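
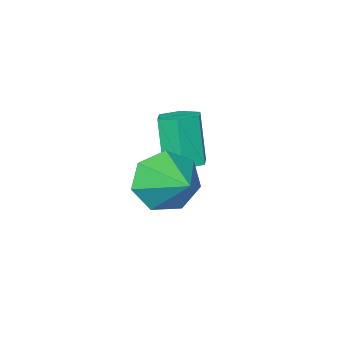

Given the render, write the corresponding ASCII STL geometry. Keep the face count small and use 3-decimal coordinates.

solid 
facet normal 0.074 0.304 -0.950
outer loop
vertex -1.521 -1.161 -0.735
vertex -1.886 -1.687 -0.932
vertex -2.188 -1.111 -0.771
endloop
endfacet
facet normal 0.055 0.950 0.308
outer loop
vertex -1.521 -1.161 -0.735
vertex -2.188 -1.111 -0.771
vertex -1.649 -1.687 0.908
endloop
endfacet
facet normal 0.055 0.950 0.308
outer loop
vertex -1.649 -1.687 0.908
vertex -2.188 -1.111 -0.771
vertex -2.316 -1.637 0.873
endloop
endfacet
facet normal -0.073 -0.304 0.950
outer loop
vertex -1.649 -1.687 0.908
vertex -2.316 -1.637 0.873
vertex -2.014 -2.213 0.712
endloop
endfacet
facet normal 0.073 0.304 -0.950
outer loop
vertex -2.188 -1.111 -0.771
vertex -1.886 -1.687 -0.932
vertex -2.553 -1.637 -0.967
endloop
endfacet
facet normal -0.835 0.539 0.108
outer loop
vertex -2.188 -1.111 -0.771
vertex -2.553 -1.637 -0.967
vertex -2.316 -1.637 0.873
endloop
endfacet
facet normal -0.835 0.539 0.108
outer loop
vertex -2.316 -1.637 0.873
vertex -2.553 -1.637 -0.967
vertex -2.681 -2.163 0.676
endloop
endfacet
facet normal -0.074 -0.304 0.950
outer loop
vertex -2.316 -1.637 0.873
vertex -2.681 -2.163 0.676
vertex -2.014 -2.213 0.712
endloop
endfacet
facet normal 0.073 0.304 -0.950
outer loop
vertex -2.553 -1.637 -0.967
vertex -1.886 -1.687 -0.932
vertex -2.251 -2.213 -1.128
endloop
endfacet
facet normal -0.890 -0.410 -0.201
outer loop
vertex -2.553 -1.637 -0.967
vertex -2.251 -2.213 -1.128
vertex -2.681 -2.163 0.676
endloop
endfacet
facet normal -0.890 -0.410 -0.201
outer loop
vertex -2.681 -2.163 0.676
vertex -2.251 -2.213 -1.128
vertex -2.379 -2.739 0.515
endloop
endfacet
facet normal -0.074 -0.304 0.950
outer loop
vertex -2.681 -2.163 0.676
vertex -2.379 -2.739 0.515
vertex -2.014 -2.213 0.712
endloop
endfacet
facet normal 0.073 0.304 -0.950
outer loop
vertex -2.251 -2.213 -1.128
vertex -1.886 -1.687 -0.932
vertex -1.584 -2.263 -1.093
endloop
endfacet
facet normal -0.055 -0.950 -0.308
outer loop
vertex -2.251 -2.213 -1.128
vertex -1.584 -2.263 -1.093
vertex -2.379 -2.739 0.515
endloop
endfacet
facet normal -0.055 -0.950 -0.308
outer loop
vertex -2.379 -2.739 0.515
vertex -1.584 -2.263 -1.093
vertex -1.712 -2.789 0.551
endloop
endfacet
facet normal -0.074 -0.304 0.950
outer loop
vertex -2.379 -2.739 0.515
vertex -1.712 -2.789 0.551
vertex -2.014 -2.213 0.712
endloop
endfacet
facet normal 0.074 0.304 -0.950
outer loop
vertex -1.584 -2.263 -1.093
vertex -1.886 -1.687 -0.932
vertex -1.219 -1.737 -0.896
endloop
endfacet
facet normal 0.835 -0.539 -0.108
outer loop
vertex -1.584 -2.263 -1.093
vertex -1.219 -1.737 -0.896
vertex -1.712 -2.789 0.551
endloop
endfacet
facet normal 0.835 -0.539 -0.108
outer loop
vertex -1.712 -2.789 0.551
vertex -1.219 -1.737 -0.896
vertex -1.347 -2.263 0.747
endloop
endfacet
facet normal -0.073 -0.304 0.950
outer loop
vertex -1.712 -2.789 0.551
vertex -1.347 -2.263 0.747
vertex -2.014 -2.213 0.712
endloop
endfacet
facet normal 0.074 0.304 -0.950
outer loop
vertex -1.219 -1.737 -0.896
vertex -1.886 -1.687 -0.932
vertex -1.521 -1.161 -0.735
endloop
endfacet
facet normal 0.890 0.410 0.201
outer loop
vertex -1.219 -1.737 -0.896
vertex -1.521 -1.161 -0.735
vertex -1.347 -2.263 0.747
endloop
endfacet
facet normal 0.890 0.410 0.201
outer loop
vertex -1.347 -2.263 0.747
vertex -1.521 -1.161 -0.735
vertex -1.649 -1.687 0.908
endloop
endfacet
facet normal -0.073 -0.304 0.950
outer loop
vertex -1.347 -2.263 0.747
vertex -1.649 -1.687 0.908
vertex -2.014 -2.213 0.712
endloop
endfacet
facet normal -0.104 -0.897 -0.430
outer loop
vertex 0.504 0.529 -0.724
vertex -0.136 0.247 0.019
vertex -0.353 0.698 -0.87
endloop
endfacet
facet normal 0.251 0.781 -0.572
outer loop
vertex 0.504 0.529 -0.724
vertex -0.353 0.698 -0.87
vertex 0.036 1.753 0.741
endloop
endfacet
facet normal -0.102 -0.897 -0.430
outer loop
vertex -0.353 0.698 -0.87
vertex -0.136 0.247 0.019
vertex -1.046 0.526 -0.347
endloop
endfacet
facet normal -0.489 0.779 -0.392
outer loop
vertex -0.353 0.698 -0.87
vertex -1.046 0.526 -0.347
vertex 0.036 1.753 0.741
endloop
endfacet
facet normal -0.102 -0.897 -0.430
outer loop
vertex -1.046 0.526 -0.347
vertex -0.136 0.247 0.019
vertex -1.054 0.144 0.451
endloop
endfacet
facet normal -0.823 0.515 0.238
outer loop
vertex -1.046 0.526 -0.347
vertex -1.054 0.144 0.451
vertex 0.036 1.753 0.741
endloop
endfacet
facet normal -0.102 -0.897 -0.431
outer loop
vertex -1.054 0.144 0.451
vertex -0.136 0.247 0.019
vertex -0.371 -0.161 0.924
endloop
endfacet
facet normal -0.501 0.187 0.845
outer loop
vertex -1.054 0.144 0.451
vertex -0.371 -0.161 0.924
vertex 0.036 1.753 0.741
endloop
endfacet
facet normal -0.103 -0.897 -0.431
outer loop
vertex -0.371 -0.161 0.924
vertex -0.136 0.247 0.019
vertex 0.489 -0.159 0.715
endloop
endfacet
facet normal 0.236 0.043 0.971
outer loop
vertex -0.371 -0.161 0.924
vertex 0.489 -0.159 0.715
vertex 0.036 1.753 0.741
endloop
endfacet
facet normal -0.103 -0.897 -0.430
outer loop
vertex 0.489 -0.159 0.715
vertex -0.136 0.247 0.019
vertex 0.878 0.148 -0.018
endloop
endfacet
facet normal 0.832 0.190 0.521
outer loop
vertex 0.489 -0.159 0.715
vertex 0.878 0.148 -0.018
vertex 0.036 1.753 0.741
endloop
endfacet
facet normal -0.103 -0.897 -0.429
outer loop
vertex 0.878 0.148 -0.018
vertex -0.136 0.247 0.019
vertex 0.504 0.529 -0.724
endloop
endfacet
facet normal 0.839 0.518 -0.165
outer loop
vertex 0.878 0.148 -0.018
vertex 0.504 0.529 -0.724
vertex 0.036 1.753 0.741
endloop
endfacet

endsolid


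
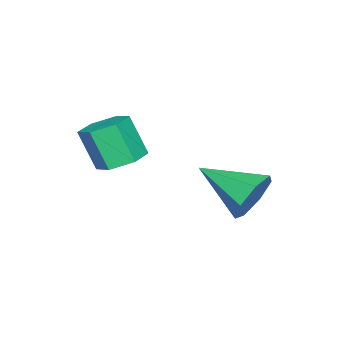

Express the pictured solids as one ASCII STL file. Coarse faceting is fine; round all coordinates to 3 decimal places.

solid 
facet normal 0.056 0.445 -0.894
outer loop
vertex 3.067 -0.954 0.843
vertex 2.299 -0.974 0.785
vertex 2.646 -0.367 1.109
endloop
endfacet
facet normal 0.835 0.470 0.286
outer loop
vertex 3.067 -0.954 0.843
vertex 2.646 -0.367 1.109
vertex 2.988 -1.586 2.112
endloop
endfacet
facet normal 0.835 0.470 0.286
outer loop
vertex 2.988 -1.586 2.112
vertex 2.646 -0.367 1.109
vertex 2.567 -0.999 2.378
endloop
endfacet
facet normal -0.055 -0.445 0.894
outer loop
vertex 2.988 -1.586 2.112
vertex 2.567 -0.999 2.378
vertex 2.221 -1.606 2.055
endloop
endfacet
facet normal 0.056 0.445 -0.894
outer loop
vertex 2.646 -0.367 1.109
vertex 2.299 -0.974 0.785
vertex 1.878 -0.387 1.051
endloop
endfacet
facet normal -0.057 0.895 0.442
outer loop
vertex 2.646 -0.367 1.109
vertex 1.878 -0.387 1.051
vertex 2.567 -0.999 2.378
endloop
endfacet
facet normal -0.057 0.895 0.442
outer loop
vertex 2.567 -0.999 2.378
vertex 1.878 -0.387 1.051
vertex 1.799 -1.019 2.32
endloop
endfacet
facet normal -0.056 -0.444 0.894
outer loop
vertex 2.567 -0.999 2.378
vertex 1.799 -1.019 2.32
vertex 2.221 -1.606 2.055
endloop
endfacet
facet normal 0.055 0.445 -0.894
outer loop
vertex 1.878 -0.387 1.051
vertex 2.299 -0.974 0.785
vertex 1.532 -0.994 0.728
endloop
endfacet
facet normal -0.892 0.425 0.156
outer loop
vertex 1.878 -0.387 1.051
vertex 1.532 -0.994 0.728
vertex 1.799 -1.019 2.32
endloop
endfacet
facet normal -0.892 0.425 0.156
outer loop
vertex 1.799 -1.019 2.32
vertex 1.532 -0.994 0.728
vertex 1.453 -1.626 1.997
endloop
endfacet
facet normal -0.056 -0.444 0.894
outer loop
vertex 1.799 -1.019 2.32
vertex 1.453 -1.626 1.997
vertex 2.221 -1.606 2.055
endloop
endfacet
facet normal 0.055 0.445 -0.894
outer loop
vertex 1.532 -0.994 0.728
vertex 2.299 -0.974 0.785
vertex 1.953 -1.581 0.462
endloop
endfacet
facet normal -0.835 -0.470 -0.286
outer loop
vertex 1.532 -0.994 0.728
vertex 1.953 -1.581 0.462
vertex 1.453 -1.626 1.997
endloop
endfacet
facet normal -0.835 -0.470 -0.286
outer loop
vertex 1.453 -1.626 1.997
vertex 1.953 -1.581 0.462
vertex 1.874 -2.213 1.731
endloop
endfacet
facet normal -0.056 -0.445 0.894
outer loop
vertex 1.453 -1.626 1.997
vertex 1.874 -2.213 1.731
vertex 2.221 -1.606 2.055
endloop
endfacet
facet normal 0.056 0.444 -0.894
outer loop
vertex 1.953 -1.581 0.462
vertex 2.299 -0.974 0.785
vertex 2.721 -1.561 0.52
endloop
endfacet
facet normal 0.057 -0.895 -0.442
outer loop
vertex 1.953 -1.581 0.462
vertex 2.721 -1.561 0.52
vertex 1.874 -2.213 1.731
endloop
endfacet
facet normal 0.057 -0.895 -0.442
outer loop
vertex 1.874 -2.213 1.731
vertex 2.721 -1.561 0.52
vertex 2.642 -2.193 1.789
endloop
endfacet
facet normal -0.056 -0.445 0.894
outer loop
vertex 1.874 -2.213 1.731
vertex 2.642 -2.193 1.789
vertex 2.221 -1.606 2.055
endloop
endfacet
facet normal 0.056 0.444 -0.894
outer loop
vertex 2.721 -1.561 0.52
vertex 2.299 -0.974 0.785
vertex 3.067 -0.954 0.843
endloop
endfacet
facet normal 0.892 -0.425 -0.156
outer loop
vertex 2.721 -1.561 0.52
vertex 3.067 -0.954 0.843
vertex 2.642 -2.193 1.789
endloop
endfacet
facet normal 0.892 -0.425 -0.156
outer loop
vertex 2.642 -2.193 1.789
vertex 3.067 -0.954 0.843
vertex 2.988 -1.586 2.112
endloop
endfacet
facet normal -0.055 -0.445 0.894
outer loop
vertex 2.642 -2.193 1.789
vertex 2.988 -1.586 2.112
vertex 2.221 -1.606 2.055
endloop
endfacet
facet normal 0.042 0.935 -0.352
outer loop
vertex -0.111 1.985 -0.693
vertex -0.558 1.712 -1.473
vertex -0.925 2.031 -0.669
endloop
endfacet
facet normal 0.027 -0.051 0.998
outer loop
vertex -0.111 1.985 -0.693
vertex -0.925 2.031 -0.669
vertex -0.642 -0.112 -0.787
endloop
endfacet
facet normal 0.043 0.935 -0.352
outer loop
vertex -0.925 2.031 -0.669
vertex -0.558 1.712 -1.473
vertex -1.463 1.837 -1.25
endloop
endfacet
facet normal -0.705 -0.131 0.697
outer loop
vertex -0.925 2.031 -0.669
vertex -1.463 1.837 -1.25
vertex -0.642 -0.112 -0.787
endloop
endfacet
facet normal 0.042 0.935 -0.352
outer loop
vertex -1.463 1.837 -1.25
vertex -0.558 1.712 -1.473
vertex -1.32 1.548 -2.0
endloop
endfacet
facet normal -0.919 -0.393 -0.024
outer loop
vertex -1.463 1.837 -1.25
vertex -1.32 1.548 -2.0
vertex -0.642 -0.112 -0.787
endloop
endfacet
facet normal 0.042 0.935 -0.352
outer loop
vertex -1.32 1.548 -2.0
vertex -0.558 1.712 -1.473
vertex -0.603 1.383 -2.353
endloop
endfacet
facet normal -0.453 -0.639 -0.621
outer loop
vertex -1.32 1.548 -2.0
vertex -0.603 1.383 -2.353
vertex -0.642 -0.112 -0.787
endloop
endfacet
facet normal 0.043 0.935 -0.352
outer loop
vertex -0.603 1.383 -2.353
vertex -0.558 1.712 -1.473
vertex 0.147 1.465 -2.043
endloop
endfacet
facet normal 0.341 -0.684 -0.645
outer loop
vertex -0.603 1.383 -2.353
vertex 0.147 1.465 -2.043
vertex -0.642 -0.112 -0.787
endloop
endfacet
facet normal 0.043 0.935 -0.352
outer loop
vertex 0.147 1.465 -2.043
vertex -0.558 1.712 -1.473
vertex 0.366 1.733 -1.305
endloop
endfacet
facet normal 0.866 -0.495 -0.077
outer loop
vertex 0.147 1.465 -2.043
vertex 0.366 1.733 -1.305
vertex -0.642 -0.112 -0.787
endloop
endfacet
facet normal 0.043 0.935 -0.352
outer loop
vertex 0.366 1.733 -1.305
vertex -0.558 1.712 -1.473
vertex -0.111 1.985 -0.693
endloop
endfacet
facet normal 0.726 -0.213 0.654
outer loop
vertex 0.366 1.733 -1.305
vertex -0.111 1.985 -0.693
vertex -0.642 -0.112 -0.787
endloop
endfacet

endsolid


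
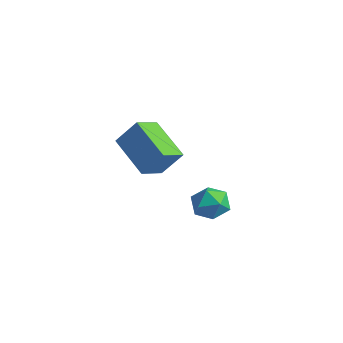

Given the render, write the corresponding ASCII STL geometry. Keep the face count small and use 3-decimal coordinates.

solid 
facet normal -0.434 -0.428 -0.793
outer loop
vertex -2.252 -3.753 3.375
vertex -2.406 -2.753 2.92
vertex -0.632 -3.878 2.557
endloop
endfacet
facet normal 0.138 -0.901 0.411
outer loop
vertex -0.094 -3.347 3.54
vertex -2.252 -3.753 3.375
vertex -0.632 -3.878 2.557
endloop
endfacet
facet normal -0.433 -0.428 -0.793
outer loop
vertex -0.632 -3.878 2.557
vertex -2.406 -2.753 2.92
vertex -0.785 -2.877 2.101
endloop
endfacet
facet normal 0.890 -0.069 -0.450
outer loop
vertex -0.785 -2.877 2.101
vertex -0.094 -3.347 3.54
vertex -0.632 -3.878 2.557
endloop
endfacet
facet normal -0.890 0.068 0.451
outer loop
vertex -2.252 -3.753 3.375
vertex -1.868 -2.222 3.903
vertex -2.406 -2.753 2.92
endloop
endfacet
facet normal 0.138 -0.901 0.410
outer loop
vertex -1.715 -3.223 4.359
vertex -2.252 -3.753 3.375
vertex -0.094 -3.347 3.54
endloop
endfacet
facet normal -0.891 0.068 0.449
outer loop
vertex -1.715 -3.223 4.359
vertex -1.868 -2.222 3.903
vertex -2.252 -3.753 3.375
endloop
endfacet
facet normal -0.139 0.901 -0.411
outer loop
vertex -2.406 -2.753 2.92
vertex -1.868 -2.222 3.903
vertex -0.785 -2.877 2.101
endloop
endfacet
facet normal 0.891 -0.067 -0.450
outer loop
vertex -0.248 -2.347 3.085
vertex -0.094 -3.347 3.54
vertex -0.785 -2.877 2.101
endloop
endfacet
facet normal -0.138 0.901 -0.410
outer loop
vertex -0.785 -2.877 2.101
vertex -1.868 -2.222 3.903
vertex -0.248 -2.347 3.085
endloop
endfacet
facet normal 0.433 0.428 0.793
outer loop
vertex -0.248 -2.347 3.085
vertex -1.715 -3.223 4.359
vertex -0.094 -3.347 3.54
endloop
endfacet
facet normal 0.434 0.428 0.793
outer loop
vertex -1.868 -2.222 3.903
vertex -1.715 -3.223 4.359
vertex -0.248 -2.347 3.085
endloop
endfacet
facet normal -0.266 0.879 0.396
outer loop
vertex 2.493 -2.899 2.492
vertex 2.152 -3.25 3.042
vertex 2.861 -3.065 3.108
endloop
endfacet
facet normal 0.351 0.936 0.043
outer loop
vertex 2.493 -2.899 2.492
vertex 2.861 -3.065 3.108
vertex 3.181 -3.155 2.451
endloop
endfacet
facet normal 0.236 0.737 -0.633
outer loop
vertex 2.493 -2.899 2.492
vertex 3.181 -3.155 2.451
vertex 2.67 -3.396 1.98
endloop
endfacet
facet normal -0.452 0.557 -0.697
outer loop
vertex 2.493 -2.899 2.492
vertex 2.67 -3.396 1.98
vertex 2.034 -3.455 2.345
endloop
endfacet
facet normal -0.762 0.645 -0.061
outer loop
vertex 2.493 -2.899 2.492
vertex 2.034 -3.455 2.345
vertex 2.152 -3.25 3.042
endloop
endfacet
facet normal 0.814 0.476 0.331
outer loop
vertex 3.181 -3.155 2.451
vertex 2.861 -3.065 3.108
vertex 3.266 -3.665 2.975
endloop
endfacet
facet normal -0.184 0.383 0.905
outer loop
vertex 2.861 -3.065 3.108
vertex 2.152 -3.25 3.042
vertex 2.63 -3.724 3.34
endloop
endfacet
facet normal -0.986 0.006 0.165
outer loop
vertex 2.152 -3.25 3.042
vertex 2.034 -3.455 2.345
vertex 2.119 -3.965 2.869
endloop
endfacet
facet normal -0.484 -0.135 -0.865
outer loop
vertex 2.034 -3.455 2.345
vertex 2.67 -3.396 1.98
vertex 2.439 -4.055 2.212
endloop
endfacet
facet normal 0.629 0.155 -0.762
outer loop
vertex 2.67 -3.396 1.98
vertex 3.181 -3.155 2.451
vertex 3.148 -3.87 2.278
endloop
endfacet
facet normal 0.452 -0.557 0.697
outer loop
vertex 2.807 -4.221 2.828
vertex 3.266 -3.665 2.975
vertex 2.63 -3.724 3.34
endloop
endfacet
facet normal -0.236 -0.737 0.633
outer loop
vertex 2.807 -4.221 2.828
vertex 2.63 -3.724 3.34
vertex 2.119 -3.965 2.869
endloop
endfacet
facet normal -0.351 -0.936 -0.043
outer loop
vertex 2.807 -4.221 2.828
vertex 2.119 -3.965 2.869
vertex 2.439 -4.055 2.212
endloop
endfacet
facet normal 0.266 -0.879 -0.396
outer loop
vertex 2.807 -4.221 2.828
vertex 2.439 -4.055 2.212
vertex 3.148 -3.87 2.278
endloop
endfacet
facet normal 0.762 -0.645 0.061
outer loop
vertex 2.807 -4.221 2.828
vertex 3.148 -3.87 2.278
vertex 3.266 -3.665 2.975
endloop
endfacet
facet normal 0.484 0.135 0.865
outer loop
vertex 2.63 -3.724 3.34
vertex 3.266 -3.665 2.975
vertex 2.861 -3.065 3.108
endloop
endfacet
facet normal -0.629 -0.155 0.762
outer loop
vertex 2.119 -3.965 2.869
vertex 2.63 -3.724 3.34
vertex 2.152 -3.25 3.042
endloop
endfacet
facet normal -0.814 -0.476 -0.331
outer loop
vertex 2.439 -4.055 2.212
vertex 2.119 -3.965 2.869
vertex 2.034 -3.455 2.345
endloop
endfacet
facet normal 0.184 -0.383 -0.905
outer loop
vertex 3.148 -3.87 2.278
vertex 2.439 -4.055 2.212
vertex 2.67 -3.396 1.98
endloop
endfacet
facet normal 0.986 -0.006 -0.165
outer loop
vertex 3.266 -3.665 2.975
vertex 3.148 -3.87 2.278
vertex 3.181 -3.155 2.451
endloop
endfacet

endsolid


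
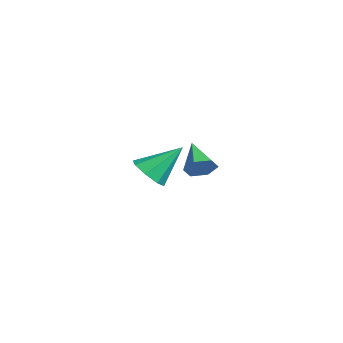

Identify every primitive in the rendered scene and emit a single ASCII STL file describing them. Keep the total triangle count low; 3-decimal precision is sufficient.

solid 
facet normal 0.850 -0.051 -0.524
outer loop
vertex 4.969 -0.836 0.432
vertex 4.597 -1.174 -0.138
vertex 4.655 -0.416 -0.118
endloop
endfacet
facet normal -0.000 0.795 0.607
outer loop
vertex 4.969 -0.836 0.432
vertex 4.655 -0.416 -0.118
vertex 3.143 -1.086 0.758
endloop
endfacet
facet normal 0.850 -0.051 -0.524
outer loop
vertex 4.655 -0.416 -0.118
vertex 4.597 -1.174 -0.138
vertex 4.283 -0.753 -0.688
endloop
endfacet
facet normal -0.487 0.853 -0.187
outer loop
vertex 4.655 -0.416 -0.118
vertex 4.283 -0.753 -0.688
vertex 3.143 -1.086 0.758
endloop
endfacet
facet normal 0.850 -0.051 -0.524
outer loop
vertex 4.283 -0.753 -0.688
vertex 4.597 -1.174 -0.138
vertex 4.225 -1.511 -0.709
endloop
endfacet
facet normal -0.792 0.077 -0.606
outer loop
vertex 4.283 -0.753 -0.688
vertex 4.225 -1.511 -0.709
vertex 3.143 -1.086 0.758
endloop
endfacet
facet normal 0.850 -0.051 -0.524
outer loop
vertex 4.225 -1.511 -0.709
vertex 4.597 -1.174 -0.138
vertex 4.539 -1.931 -0.159
endloop
endfacet
facet normal -0.610 -0.758 -0.230
outer loop
vertex 4.225 -1.511 -0.709
vertex 4.539 -1.931 -0.159
vertex 3.143 -1.086 0.758
endloop
endfacet
facet normal 0.850 -0.051 -0.525
outer loop
vertex 4.539 -1.931 -0.159
vertex 4.597 -1.174 -0.138
vertex 4.911 -1.594 0.411
endloop
endfacet
facet normal -0.124 -0.817 0.564
outer loop
vertex 4.539 -1.931 -0.159
vertex 4.911 -1.594 0.411
vertex 3.143 -1.086 0.758
endloop
endfacet
facet normal 0.850 -0.050 -0.525
outer loop
vertex 4.911 -1.594 0.411
vertex 4.597 -1.174 -0.138
vertex 4.969 -0.836 0.432
endloop
endfacet
facet normal 0.181 -0.041 0.983
outer loop
vertex 4.911 -1.594 0.411
vertex 4.969 -0.836 0.432
vertex 3.143 -1.086 0.758
endloop
endfacet
facet normal -0.065 -0.728 -0.682
outer loop
vertex -0.508 -2.054 -2.498
vertex -1.371 -1.643 -2.854
vertex -0.379 -1.534 -3.065
endloop
endfacet
facet normal 0.929 0.142 0.341
outer loop
vertex -0.508 -2.054 -2.498
vertex -0.379 -1.534 -3.065
vertex -1.229 -0.057 -1.366
endloop
endfacet
facet normal -0.065 -0.728 -0.683
outer loop
vertex -0.379 -1.534 -3.065
vertex -1.371 -1.643 -2.854
vertex -0.83 -1.077 -3.509
endloop
endfacet
facet normal 0.773 0.617 -0.150
outer loop
vertex -0.379 -1.534 -3.065
vertex -0.83 -1.077 -3.509
vertex -1.229 -0.057 -1.366
endloop
endfacet
facet normal -0.065 -0.728 -0.683
outer loop
vertex -0.83 -1.077 -3.509
vertex -1.371 -1.643 -2.854
vertex -1.598 -0.952 -3.569
endloop
endfacet
facet normal 0.178 0.901 -0.396
outer loop
vertex -0.83 -1.077 -3.509
vertex -1.598 -0.952 -3.569
vertex -1.229 -0.057 -1.366
endloop
endfacet
facet normal -0.064 -0.728 -0.683
outer loop
vertex -1.598 -0.952 -3.569
vertex -1.371 -1.643 -2.854
vertex -2.233 -1.232 -3.211
endloop
endfacet
facet normal -0.505 0.826 -0.251
outer loop
vertex -1.598 -0.952 -3.569
vertex -2.233 -1.232 -3.211
vertex -1.229 -0.057 -1.366
endloop
endfacet
facet normal -0.064 -0.728 -0.682
outer loop
vertex -2.233 -1.232 -3.211
vertex -1.371 -1.643 -2.854
vertex -2.363 -1.752 -2.644
endloop
endfacet
facet normal -0.877 0.437 0.199
outer loop
vertex -2.233 -1.232 -3.211
vertex -2.363 -1.752 -2.644
vertex -1.229 -0.057 -1.366
endloop
endfacet
facet normal -0.065 -0.728 -0.683
outer loop
vertex -2.363 -1.752 -2.644
vertex -1.371 -1.643 -2.854
vertex -1.911 -2.209 -2.2
endloop
endfacet
facet normal -0.720 -0.040 0.692
outer loop
vertex -2.363 -1.752 -2.644
vertex -1.911 -2.209 -2.2
vertex -1.229 -0.057 -1.366
endloop
endfacet
facet normal -0.065 -0.727 -0.683
outer loop
vertex -1.911 -2.209 -2.2
vertex -1.371 -1.643 -2.854
vertex -1.143 -2.334 -2.14
endloop
endfacet
facet normal -0.126 -0.324 0.938
outer loop
vertex -1.911 -2.209 -2.2
vertex -1.143 -2.334 -2.14
vertex -1.229 -0.057 -1.366
endloop
endfacet
facet normal -0.065 -0.727 -0.683
outer loop
vertex -1.143 -2.334 -2.14
vertex -1.371 -1.643 -2.854
vertex -0.508 -2.054 -2.498
endloop
endfacet
facet normal 0.557 -0.248 0.793
outer loop
vertex -1.143 -2.334 -2.14
vertex -0.508 -2.054 -2.498
vertex -1.229 -0.057 -1.366
endloop
endfacet

endsolid


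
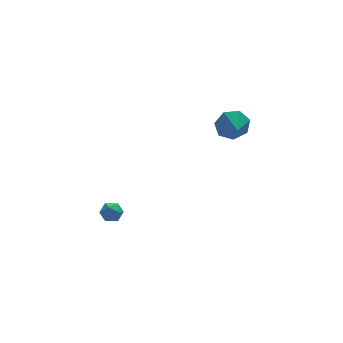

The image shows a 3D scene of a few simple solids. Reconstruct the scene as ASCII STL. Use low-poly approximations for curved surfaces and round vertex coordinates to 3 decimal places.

solid 
facet normal -0.661 0.224 0.717
outer loop
vertex -4.267 -0.661 -2.361
vertex -3.823 -0.91 -1.874
vertex -3.795 -0.232 -2.06
endloop
endfacet
facet normal -0.719 0.674 0.168
outer loop
vertex -4.267 -0.661 -2.361
vertex -3.795 -0.232 -2.06
vertex -3.918 -0.191 -2.753
endloop
endfacet
facet normal -0.861 0.290 -0.419
outer loop
vertex -4.267 -0.661 -2.361
vertex -3.918 -0.191 -2.753
vertex -4.021 -0.845 -2.994
endloop
endfacet
facet normal -0.888 -0.398 -0.230
outer loop
vertex -4.267 -0.661 -2.361
vertex -4.021 -0.845 -2.994
vertex -3.962 -1.29 -2.451
endloop
endfacet
facet normal -0.764 -0.438 0.473
outer loop
vertex -4.267 -0.661 -2.361
vertex -3.962 -1.29 -2.451
vertex -3.823 -0.91 -1.874
endloop
endfacet
facet normal -0.089 0.993 0.075
outer loop
vertex -3.918 -0.191 -2.753
vertex -3.795 -0.232 -2.06
vertex -3.258 -0.15 -2.509
endloop
endfacet
facet normal 0.009 0.264 0.964
outer loop
vertex -3.795 -0.232 -2.06
vertex -3.823 -0.91 -1.874
vertex -3.199 -0.595 -1.966
endloop
endfacet
facet normal -0.160 -0.806 0.570
outer loop
vertex -3.823 -0.91 -1.874
vertex -3.962 -1.29 -2.451
vertex -3.302 -1.249 -2.207
endloop
endfacet
facet normal -0.361 -0.740 -0.567
outer loop
vertex -3.962 -1.29 -2.451
vertex -4.021 -0.845 -2.994
vertex -3.425 -1.208 -2.9
endloop
endfacet
facet normal -0.316 0.371 -0.873
outer loop
vertex -4.021 -0.845 -2.994
vertex -3.918 -0.191 -2.753
vertex -3.397 -0.53 -3.086
endloop
endfacet
facet normal 0.888 0.398 0.230
outer loop
vertex -2.953 -0.779 -2.599
vertex -3.258 -0.15 -2.509
vertex -3.199 -0.595 -1.966
endloop
endfacet
facet normal 0.861 -0.290 0.419
outer loop
vertex -2.953 -0.779 -2.599
vertex -3.199 -0.595 -1.966
vertex -3.302 -1.249 -2.207
endloop
endfacet
facet normal 0.719 -0.674 -0.168
outer loop
vertex -2.953 -0.779 -2.599
vertex -3.302 -1.249 -2.207
vertex -3.425 -1.208 -2.9
endloop
endfacet
facet normal 0.661 -0.224 -0.717
outer loop
vertex -2.953 -0.779 -2.599
vertex -3.425 -1.208 -2.9
vertex -3.397 -0.53 -3.086
endloop
endfacet
facet normal 0.764 0.438 -0.473
outer loop
vertex -2.953 -0.779 -2.599
vertex -3.397 -0.53 -3.086
vertex -3.258 -0.15 -2.509
endloop
endfacet
facet normal 0.361 0.740 0.567
outer loop
vertex -3.199 -0.595 -1.966
vertex -3.258 -0.15 -2.509
vertex -3.795 -0.232 -2.06
endloop
endfacet
facet normal 0.316 -0.371 0.873
outer loop
vertex -3.302 -1.249 -2.207
vertex -3.199 -0.595 -1.966
vertex -3.823 -0.91 -1.874
endloop
endfacet
facet normal 0.089 -0.993 -0.075
outer loop
vertex -3.425 -1.208 -2.9
vertex -3.302 -1.249 -2.207
vertex -3.962 -1.29 -2.451
endloop
endfacet
facet normal -0.009 -0.264 -0.964
outer loop
vertex -3.397 -0.53 -3.086
vertex -3.425 -1.208 -2.9
vertex -4.021 -0.845 -2.994
endloop
endfacet
facet normal 0.160 0.806 -0.570
outer loop
vertex -3.258 -0.15 -2.509
vertex -3.397 -0.53 -3.086
vertex -3.918 -0.191 -2.753
endloop
endfacet
facet normal 0.126 0.932 -0.338
outer loop
vertex 4.255 0.747 2.692
vertex 3.756 0.504 1.836
vertex 3.379 0.872 2.709
endloop
endfacet
facet normal -0.024 -0.300 0.954
outer loop
vertex 4.255 0.747 2.692
vertex 3.379 0.872 2.709
vertex 3.604 -0.624 2.244
endloop
endfacet
facet normal 0.126 0.932 -0.338
outer loop
vertex 3.379 0.872 2.709
vertex 3.756 0.504 1.836
vertex 2.787 0.72 2.069
endloop
endfacet
facet normal -0.659 -0.312 0.684
outer loop
vertex 3.379 0.872 2.709
vertex 2.787 0.72 2.069
vertex 3.604 -0.624 2.244
endloop
endfacet
facet normal 0.127 0.933 -0.337
outer loop
vertex 2.787 0.72 2.069
vertex 3.756 0.504 1.836
vertex 2.925 0.406 1.253
endloop
endfacet
facet normal -0.856 -0.514 0.053
outer loop
vertex 2.787 0.72 2.069
vertex 2.925 0.406 1.253
vertex 3.604 -0.624 2.244
endloop
endfacet
facet normal 0.127 0.933 -0.337
outer loop
vertex 2.925 0.406 1.253
vertex 3.756 0.504 1.836
vertex 3.689 0.166 0.876
endloop
endfacet
facet normal -0.466 -0.753 -0.464
outer loop
vertex 2.925 0.406 1.253
vertex 3.689 0.166 0.876
vertex 3.604 -0.624 2.244
endloop
endfacet
facet normal 0.126 0.933 -0.337
outer loop
vertex 3.689 0.166 0.876
vertex 3.756 0.504 1.836
vertex 4.504 0.181 1.221
endloop
endfacet
facet normal 0.218 -0.851 -0.478
outer loop
vertex 3.689 0.166 0.876
vertex 4.504 0.181 1.221
vertex 3.604 -0.624 2.244
endloop
endfacet
facet normal 0.126 0.933 -0.337
outer loop
vertex 4.504 0.181 1.221
vertex 3.756 0.504 1.836
vertex 4.756 0.439 2.03
endloop
endfacet
facet normal 0.680 -0.733 0.022
outer loop
vertex 4.504 0.181 1.221
vertex 4.756 0.439 2.03
vertex 3.604 -0.624 2.244
endloop
endfacet
facet normal 0.126 0.933 -0.338
outer loop
vertex 4.756 0.439 2.03
vertex 3.756 0.504 1.836
vertex 4.255 0.747 2.692
endloop
endfacet
facet normal 0.572 -0.487 0.660
outer loop
vertex 4.756 0.439 2.03
vertex 4.255 0.747 2.692
vertex 3.604 -0.624 2.244
endloop
endfacet

endsolid


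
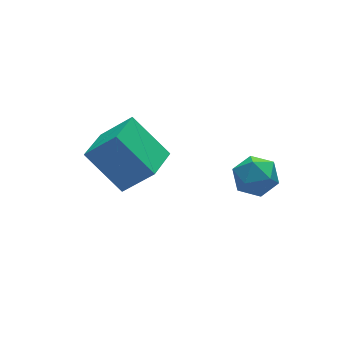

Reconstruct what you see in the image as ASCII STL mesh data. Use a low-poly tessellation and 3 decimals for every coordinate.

solid 
facet normal 0.394 0.401 0.827
outer loop
vertex 4.202 -2.633 0.652
vertex 3.875 -3.361 1.161
vertex 4.737 -3.405 0.772
endloop
endfacet
facet normal 0.777 0.577 0.252
outer loop
vertex 4.202 -2.633 0.652
vertex 4.737 -3.405 0.772
vertex 4.698 -2.983 -0.074
endloop
endfacet
facet normal 0.345 0.916 -0.205
outer loop
vertex 4.202 -2.633 0.652
vertex 4.698 -2.983 -0.074
vertex 3.812 -2.679 -0.209
endloop
endfacet
facet normal -0.304 0.949 0.087
outer loop
vertex 4.202 -2.633 0.652
vertex 3.812 -2.679 -0.209
vertex 3.303 -2.912 0.555
endloop
endfacet
facet normal -0.274 0.631 0.726
outer loop
vertex 4.202 -2.633 0.652
vertex 3.303 -2.912 0.555
vertex 3.875 -3.361 1.161
endloop
endfacet
facet normal 0.998 -0.026 -0.059
outer loop
vertex 4.698 -2.983 -0.074
vertex 4.737 -3.405 0.772
vertex 4.677 -3.928 -0.015
endloop
endfacet
facet normal 0.378 -0.311 0.872
outer loop
vertex 4.737 -3.405 0.772
vertex 3.875 -3.361 1.161
vertex 4.168 -4.161 0.749
endloop
endfacet
facet normal -0.703 0.060 0.708
outer loop
vertex 3.875 -3.361 1.161
vertex 3.303 -2.912 0.555
vertex 3.282 -3.857 0.614
endloop
endfacet
facet normal -0.751 0.575 -0.325
outer loop
vertex 3.303 -2.912 0.555
vertex 3.812 -2.679 -0.209
vertex 3.243 -3.435 -0.232
endloop
endfacet
facet normal 0.301 0.521 -0.799
outer loop
vertex 3.812 -2.679 -0.209
vertex 4.698 -2.983 -0.074
vertex 4.105 -3.479 -0.621
endloop
endfacet
facet normal 0.304 -0.949 -0.087
outer loop
vertex 3.778 -4.207 -0.112
vertex 4.677 -3.928 -0.015
vertex 4.168 -4.161 0.749
endloop
endfacet
facet normal -0.345 -0.916 0.205
outer loop
vertex 3.778 -4.207 -0.112
vertex 4.168 -4.161 0.749
vertex 3.282 -3.857 0.614
endloop
endfacet
facet normal -0.777 -0.577 -0.252
outer loop
vertex 3.778 -4.207 -0.112
vertex 3.282 -3.857 0.614
vertex 3.243 -3.435 -0.232
endloop
endfacet
facet normal -0.394 -0.401 -0.827
outer loop
vertex 3.778 -4.207 -0.112
vertex 3.243 -3.435 -0.232
vertex 4.105 -3.479 -0.621
endloop
endfacet
facet normal 0.274 -0.631 -0.726
outer loop
vertex 3.778 -4.207 -0.112
vertex 4.105 -3.479 -0.621
vertex 4.677 -3.928 -0.015
endloop
endfacet
facet normal 0.751 -0.575 0.325
outer loop
vertex 4.168 -4.161 0.749
vertex 4.677 -3.928 -0.015
vertex 4.737 -3.405 0.772
endloop
endfacet
facet normal -0.301 -0.521 0.799
outer loop
vertex 3.282 -3.857 0.614
vertex 4.168 -4.161 0.749
vertex 3.875 -3.361 1.161
endloop
endfacet
facet normal -0.998 0.026 0.059
outer loop
vertex 3.243 -3.435 -0.232
vertex 3.282 -3.857 0.614
vertex 3.303 -2.912 0.555
endloop
endfacet
facet normal -0.378 0.311 -0.872
outer loop
vertex 4.105 -3.479 -0.621
vertex 3.243 -3.435 -0.232
vertex 3.812 -2.679 -0.209
endloop
endfacet
facet normal 0.703 -0.060 -0.708
outer loop
vertex 4.677 -3.928 -0.015
vertex 4.105 -3.479 -0.621
vertex 4.698 -2.983 -0.074
endloop
endfacet
facet normal -0.720 -0.660 0.216
outer loop
vertex 1.013 -1.198 -0.31
vertex 0.146 0.212 1.108
vertex -0.006 -0.514 -1.613
endloop
endfacet
facet normal 0.398 -0.647 -0.651
outer loop
vertex 1.174 0.568 -1.968
vertex 1.013 -1.198 -0.31
vertex -0.006 -0.514 -1.613
endloop
endfacet
facet normal -0.720 -0.660 0.216
outer loop
vertex -0.006 -0.514 -1.613
vertex 0.146 0.212 1.108
vertex -0.873 0.896 -0.195
endloop
endfacet
facet normal -0.569 0.382 -0.728
outer loop
vertex -0.873 0.896 -0.195
vertex 1.174 0.568 -1.968
vertex -0.006 -0.514 -1.613
endloop
endfacet
facet normal 0.569 -0.382 0.728
outer loop
vertex 1.013 -1.198 -0.31
vertex 1.326 1.294 0.753
vertex 0.146 0.212 1.108
endloop
endfacet
facet normal 0.398 -0.647 -0.651
outer loop
vertex 2.193 -0.116 -0.665
vertex 1.013 -1.198 -0.31
vertex 1.174 0.568 -1.968
endloop
endfacet
facet normal 0.569 -0.382 0.728
outer loop
vertex 2.193 -0.116 -0.665
vertex 1.326 1.294 0.753
vertex 1.013 -1.198 -0.31
endloop
endfacet
facet normal -0.398 0.647 0.651
outer loop
vertex 0.146 0.212 1.108
vertex 1.326 1.294 0.753
vertex -0.873 0.896 -0.195
endloop
endfacet
facet normal -0.569 0.382 -0.728
outer loop
vertex 0.307 1.978 -0.55
vertex 1.174 0.568 -1.968
vertex -0.873 0.896 -0.195
endloop
endfacet
facet normal -0.398 0.647 0.651
outer loop
vertex -0.873 0.896 -0.195
vertex 1.326 1.294 0.753
vertex 0.307 1.978 -0.55
endloop
endfacet
facet normal 0.720 0.660 -0.216
outer loop
vertex 0.307 1.978 -0.55
vertex 2.193 -0.116 -0.665
vertex 1.174 0.568 -1.968
endloop
endfacet
facet normal 0.720 0.660 -0.216
outer loop
vertex 1.326 1.294 0.753
vertex 2.193 -0.116 -0.665
vertex 0.307 1.978 -0.55
endloop
endfacet

endsolid


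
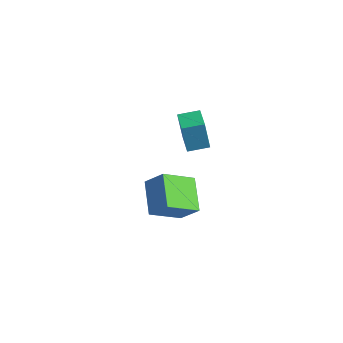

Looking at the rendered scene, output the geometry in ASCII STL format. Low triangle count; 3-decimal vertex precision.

solid 
facet normal -0.885 0.465 -0.022
outer loop
vertex -1.23 -1.759 3.016
vertex -0.696 -0.733 3.192
vertex -1.068 -1.535 1.218
endloop
endfacet
facet normal -0.457 -0.877 -0.150
outer loop
vertex 0.136 -2.167 1.248
vertex -1.23 -1.759 3.016
vertex -1.068 -1.535 1.218
endloop
endfacet
facet normal -0.885 0.465 -0.022
outer loop
vertex -1.068 -1.535 1.218
vertex -0.696 -0.733 3.192
vertex -0.534 -0.509 1.394
endloop
endfacet
facet normal 0.089 0.123 -0.988
outer loop
vertex -0.534 -0.509 1.394
vertex 0.136 -2.167 1.248
vertex -1.068 -1.535 1.218
endloop
endfacet
facet normal -0.089 -0.123 0.988
outer loop
vertex -1.23 -1.759 3.016
vertex 0.508 -1.365 3.222
vertex -0.696 -0.733 3.192
endloop
endfacet
facet normal -0.457 -0.877 -0.150
outer loop
vertex -0.026 -2.391 3.046
vertex -1.23 -1.759 3.016
vertex 0.136 -2.167 1.248
endloop
endfacet
facet normal -0.089 -0.123 0.988
outer loop
vertex -0.026 -2.391 3.046
vertex 0.508 -1.365 3.222
vertex -1.23 -1.759 3.016
endloop
endfacet
facet normal 0.457 0.877 0.150
outer loop
vertex -0.696 -0.733 3.192
vertex 0.508 -1.365 3.222
vertex -0.534 -0.509 1.394
endloop
endfacet
facet normal 0.089 0.123 -0.988
outer loop
vertex 0.67 -1.141 1.424
vertex 0.136 -2.167 1.248
vertex -0.534 -0.509 1.394
endloop
endfacet
facet normal 0.457 0.877 0.150
outer loop
vertex -0.534 -0.509 1.394
vertex 0.508 -1.365 3.222
vertex 0.67 -1.141 1.424
endloop
endfacet
facet normal 0.885 -0.465 0.022
outer loop
vertex 0.67 -1.141 1.424
vertex -0.026 -2.391 3.046
vertex 0.136 -2.167 1.248
endloop
endfacet
facet normal 0.885 -0.465 0.022
outer loop
vertex 0.508 -1.365 3.222
vertex -0.026 -2.391 3.046
vertex 0.67 -1.141 1.424
endloop
endfacet
facet normal -0.628 -0.308 -0.714
outer loop
vertex -2.949 -2.571 -3.218
vertex -2.605 -0.778 -4.295
vertex -1.336 -3.494 -4.239
endloop
endfacet
facet normal -0.163 -0.846 0.508
outer loop
vertex -0.375 -3.022 -3.145
vertex -2.949 -2.571 -3.218
vertex -1.336 -3.494 -4.239
endloop
endfacet
facet normal -0.628 -0.308 -0.715
outer loop
vertex -1.336 -3.494 -4.239
vertex -2.605 -0.778 -4.295
vertex -0.992 -1.7 -5.315
endloop
endfacet
facet normal 0.761 -0.435 -0.481
outer loop
vertex -0.992 -1.7 -5.315
vertex -0.375 -3.022 -3.145
vertex -1.336 -3.494 -4.239
endloop
endfacet
facet normal -0.761 0.435 0.481
outer loop
vertex -2.949 -2.571 -3.218
vertex -1.644 -0.306 -3.201
vertex -2.605 -0.778 -4.295
endloop
endfacet
facet normal -0.163 -0.846 0.508
outer loop
vertex -1.988 -2.1 -2.125
vertex -2.949 -2.571 -3.218
vertex -0.375 -3.022 -3.145
endloop
endfacet
facet normal -0.761 0.435 0.482
outer loop
vertex -1.988 -2.1 -2.125
vertex -1.644 -0.306 -3.201
vertex -2.949 -2.571 -3.218
endloop
endfacet
facet normal 0.163 0.846 -0.508
outer loop
vertex -2.605 -0.778 -4.295
vertex -1.644 -0.306 -3.201
vertex -0.992 -1.7 -5.315
endloop
endfacet
facet normal 0.761 -0.435 -0.481
outer loop
vertex -0.031 -1.229 -4.222
vertex -0.375 -3.022 -3.145
vertex -0.992 -1.7 -5.315
endloop
endfacet
facet normal 0.163 0.846 -0.508
outer loop
vertex -0.992 -1.7 -5.315
vertex -1.644 -0.306 -3.201
vertex -0.031 -1.229 -4.222
endloop
endfacet
facet normal 0.628 0.309 0.714
outer loop
vertex -0.031 -1.229 -4.222
vertex -1.988 -2.1 -2.125
vertex -0.375 -3.022 -3.145
endloop
endfacet
facet normal 0.628 0.308 0.714
outer loop
vertex -1.644 -0.306 -3.201
vertex -1.988 -2.1 -2.125
vertex -0.031 -1.229 -4.222
endloop
endfacet

endsolid


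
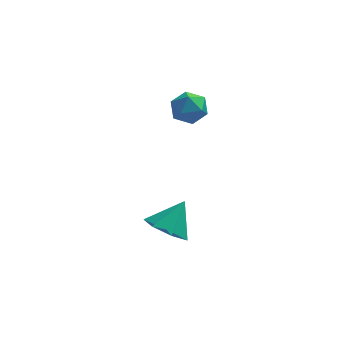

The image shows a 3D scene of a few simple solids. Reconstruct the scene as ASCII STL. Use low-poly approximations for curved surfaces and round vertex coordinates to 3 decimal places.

solid 
facet normal -0.451 -0.490 -0.746
outer loop
vertex 1.547 -3.993 -4.961
vertex 0.733 -4.167 -4.355
vertex 0.907 -3.37 -4.983
endloop
endfacet
facet normal 0.689 0.701 -0.184
outer loop
vertex 1.547 -3.993 -4.961
vertex 0.907 -3.37 -4.983
vertex 1.427 -3.413 -3.205
endloop
endfacet
facet normal -0.452 -0.489 -0.746
outer loop
vertex 0.907 -3.37 -4.983
vertex 0.733 -4.167 -4.355
vertex 0.136 -3.346 -4.532
endloop
endfacet
facet normal 0.039 0.999 0.013
outer loop
vertex 0.907 -3.37 -4.983
vertex 0.136 -3.346 -4.532
vertex 1.427 -3.413 -3.205
endloop
endfacet
facet normal -0.451 -0.489 -0.747
outer loop
vertex 0.136 -3.346 -4.532
vertex 0.733 -4.167 -4.355
vertex -0.186 -3.941 -3.948
endloop
endfacet
facet normal -0.467 0.735 0.491
outer loop
vertex 0.136 -3.346 -4.532
vertex -0.186 -3.941 -3.948
vertex 1.427 -3.413 -3.205
endloop
endfacet
facet normal -0.451 -0.489 -0.746
outer loop
vertex -0.186 -3.941 -3.948
vertex 0.733 -4.167 -4.355
vertex 0.184 -4.706 -3.67
endloop
endfacet
facet normal -0.445 0.108 0.889
outer loop
vertex -0.186 -3.941 -3.948
vertex 0.184 -4.706 -3.67
vertex 1.427 -3.413 -3.205
endloop
endfacet
facet normal -0.450 -0.490 -0.746
outer loop
vertex 0.184 -4.706 -3.67
vertex 0.733 -4.167 -4.355
vertex 0.967 -5.065 -3.907
endloop
endfacet
facet normal 0.087 -0.410 0.908
outer loop
vertex 0.184 -4.706 -3.67
vertex 0.967 -5.065 -3.907
vertex 1.427 -3.413 -3.205
endloop
endfacet
facet normal -0.451 -0.490 -0.746
outer loop
vertex 0.967 -5.065 -3.907
vertex 0.733 -4.167 -4.355
vertex 1.574 -4.748 -4.482
endloop
endfacet
facet normal 0.729 -0.429 0.533
outer loop
vertex 0.967 -5.065 -3.907
vertex 1.574 -4.748 -4.482
vertex 1.427 -3.413 -3.205
endloop
endfacet
facet normal -0.451 -0.490 -0.746
outer loop
vertex 1.574 -4.748 -4.482
vertex 0.733 -4.167 -4.355
vertex 1.547 -3.993 -4.961
endloop
endfacet
facet normal 0.997 0.065 0.047
outer loop
vertex 1.574 -4.748 -4.482
vertex 1.547 -3.993 -4.961
vertex 1.427 -3.413 -3.205
endloop
endfacet
facet normal 0.225 0.392 0.892
outer loop
vertex 1.309 1.625 -0.459
vertex 1.439 0.814 -0.135
vertex 2.111 1.257 -0.499
endloop
endfacet
facet normal 0.403 0.839 0.365
outer loop
vertex 1.309 1.625 -0.459
vertex 2.111 1.257 -0.499
vertex 1.798 1.708 -1.19
endloop
endfacet
facet normal -0.185 0.983 -0.012
outer loop
vertex 1.309 1.625 -0.459
vertex 1.798 1.708 -1.19
vertex 0.932 1.544 -1.254
endloop
endfacet
facet normal -0.728 0.625 0.282
outer loop
vertex 1.309 1.625 -0.459
vertex 0.932 1.544 -1.254
vertex 0.71 0.991 -0.602
endloop
endfacet
facet normal -0.475 0.260 0.841
outer loop
vertex 1.309 1.625 -0.459
vertex 0.71 0.991 -0.602
vertex 1.439 0.814 -0.135
endloop
endfacet
facet normal 0.863 0.502 -0.063
outer loop
vertex 1.798 1.708 -1.19
vertex 2.111 1.257 -0.499
vertex 2.23 0.949 -1.318
endloop
endfacet
facet normal 0.573 -0.222 0.789
outer loop
vertex 2.111 1.257 -0.499
vertex 1.439 0.814 -0.135
vertex 2.008 0.396 -0.666
endloop
endfacet
facet normal -0.558 -0.437 0.706
outer loop
vertex 1.439 0.814 -0.135
vertex 0.71 0.991 -0.602
vertex 1.142 0.232 -0.73
endloop
endfacet
facet normal -0.968 0.154 -0.199
outer loop
vertex 0.71 0.991 -0.602
vertex 0.932 1.544 -1.254
vertex 0.829 0.683 -1.421
endloop
endfacet
facet normal -0.089 0.734 -0.673
outer loop
vertex 0.932 1.544 -1.254
vertex 1.798 1.708 -1.19
vertex 1.501 1.126 -1.785
endloop
endfacet
facet normal 0.728 -0.625 -0.282
outer loop
vertex 1.631 0.315 -1.461
vertex 2.23 0.949 -1.318
vertex 2.008 0.396 -0.666
endloop
endfacet
facet normal 0.185 -0.983 0.012
outer loop
vertex 1.631 0.315 -1.461
vertex 2.008 0.396 -0.666
vertex 1.142 0.232 -0.73
endloop
endfacet
facet normal -0.403 -0.839 -0.365
outer loop
vertex 1.631 0.315 -1.461
vertex 1.142 0.232 -0.73
vertex 0.829 0.683 -1.421
endloop
endfacet
facet normal -0.225 -0.392 -0.892
outer loop
vertex 1.631 0.315 -1.461
vertex 0.829 0.683 -1.421
vertex 1.501 1.126 -1.785
endloop
endfacet
facet normal 0.475 -0.260 -0.841
outer loop
vertex 1.631 0.315 -1.461
vertex 1.501 1.126 -1.785
vertex 2.23 0.949 -1.318
endloop
endfacet
facet normal 0.968 -0.154 0.199
outer loop
vertex 2.008 0.396 -0.666
vertex 2.23 0.949 -1.318
vertex 2.111 1.257 -0.499
endloop
endfacet
facet normal 0.089 -0.734 0.673
outer loop
vertex 1.142 0.232 -0.73
vertex 2.008 0.396 -0.666
vertex 1.439 0.814 -0.135
endloop
endfacet
facet normal -0.863 -0.502 0.063
outer loop
vertex 0.829 0.683 -1.421
vertex 1.142 0.232 -0.73
vertex 0.71 0.991 -0.602
endloop
endfacet
facet normal -0.573 0.222 -0.789
outer loop
vertex 1.501 1.126 -1.785
vertex 0.829 0.683 -1.421
vertex 0.932 1.544 -1.254
endloop
endfacet
facet normal 0.558 0.437 -0.706
outer loop
vertex 2.23 0.949 -1.318
vertex 1.501 1.126 -1.785
vertex 1.798 1.708 -1.19
endloop
endfacet

endsolid


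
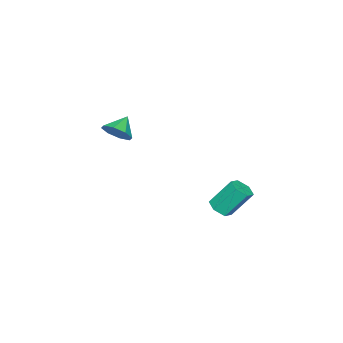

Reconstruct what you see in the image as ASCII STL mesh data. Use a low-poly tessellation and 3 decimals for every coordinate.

solid 
facet normal 0.307 -0.503 -0.808
outer loop
vertex 3.201 1.806 0.326
vertex 2.834 1.364 0.462
vertex 2.649 1.805 0.117
endloop
endfacet
facet normal 0.177 0.863 -0.472
outer loop
vertex 3.201 1.806 0.326
vertex 2.649 1.805 0.117
vertex 2.732 2.578 1.561
endloop
endfacet
facet normal 0.177 0.863 -0.472
outer loop
vertex 2.732 2.578 1.561
vertex 2.649 1.805 0.117
vertex 2.18 2.577 1.352
endloop
endfacet
facet normal -0.307 0.504 0.807
outer loop
vertex 2.732 2.578 1.561
vertex 2.18 2.577 1.352
vertex 2.366 2.136 1.698
endloop
endfacet
facet normal 0.306 -0.504 -0.808
outer loop
vertex 2.649 1.805 0.117
vertex 2.834 1.364 0.462
vertex 2.283 1.363 0.254
endloop
endfacet
facet normal -0.722 0.430 -0.543
outer loop
vertex 2.649 1.805 0.117
vertex 2.283 1.363 0.254
vertex 2.18 2.577 1.352
endloop
endfacet
facet normal -0.722 0.430 -0.543
outer loop
vertex 2.18 2.577 1.352
vertex 2.283 1.363 0.254
vertex 1.814 2.135 1.489
endloop
endfacet
facet normal -0.307 0.504 0.807
outer loop
vertex 2.18 2.577 1.352
vertex 1.814 2.135 1.489
vertex 2.366 2.136 1.698
endloop
endfacet
facet normal 0.306 -0.504 -0.808
outer loop
vertex 2.283 1.363 0.254
vertex 2.834 1.364 0.462
vertex 2.468 0.922 0.599
endloop
endfacet
facet normal -0.899 -0.433 -0.071
outer loop
vertex 2.283 1.363 0.254
vertex 2.468 0.922 0.599
vertex 1.814 2.135 1.489
endloop
endfacet
facet normal -0.899 -0.433 -0.071
outer loop
vertex 1.814 2.135 1.489
vertex 2.468 0.922 0.599
vertex 1.999 1.694 1.834
endloop
endfacet
facet normal -0.307 0.503 0.808
outer loop
vertex 1.814 2.135 1.489
vertex 1.999 1.694 1.834
vertex 2.366 2.136 1.698
endloop
endfacet
facet normal 0.307 -0.504 -0.807
outer loop
vertex 2.468 0.922 0.599
vertex 2.834 1.364 0.462
vertex 3.02 0.923 0.808
endloop
endfacet
facet normal -0.177 -0.863 0.472
outer loop
vertex 2.468 0.922 0.599
vertex 3.02 0.923 0.808
vertex 1.999 1.694 1.834
endloop
endfacet
facet normal -0.177 -0.863 0.472
outer loop
vertex 1.999 1.694 1.834
vertex 3.02 0.923 0.808
vertex 2.551 1.695 2.043
endloop
endfacet
facet normal -0.307 0.503 0.808
outer loop
vertex 1.999 1.694 1.834
vertex 2.551 1.695 2.043
vertex 2.366 2.136 1.698
endloop
endfacet
facet normal 0.307 -0.504 -0.807
outer loop
vertex 3.02 0.923 0.808
vertex 2.834 1.364 0.462
vertex 3.386 1.365 0.671
endloop
endfacet
facet normal 0.722 -0.430 0.543
outer loop
vertex 3.02 0.923 0.808
vertex 3.386 1.365 0.671
vertex 2.551 1.695 2.043
endloop
endfacet
facet normal 0.722 -0.430 0.543
outer loop
vertex 2.551 1.695 2.043
vertex 3.386 1.365 0.671
vertex 2.917 2.137 1.906
endloop
endfacet
facet normal -0.306 0.504 0.808
outer loop
vertex 2.551 1.695 2.043
vertex 2.917 2.137 1.906
vertex 2.366 2.136 1.698
endloop
endfacet
facet normal 0.307 -0.503 -0.808
outer loop
vertex 3.386 1.365 0.671
vertex 2.834 1.364 0.462
vertex 3.201 1.806 0.326
endloop
endfacet
facet normal 0.899 0.433 0.071
outer loop
vertex 3.386 1.365 0.671
vertex 3.201 1.806 0.326
vertex 2.917 2.137 1.906
endloop
endfacet
facet normal 0.899 0.433 0.071
outer loop
vertex 2.917 2.137 1.906
vertex 3.201 1.806 0.326
vertex 2.732 2.578 1.561
endloop
endfacet
facet normal -0.306 0.504 0.808
outer loop
vertex 2.917 2.137 1.906
vertex 2.732 2.578 1.561
vertex 2.366 2.136 1.698
endloop
endfacet
facet normal 0.796 -0.020 -0.605
outer loop
vertex 3.341 -3.59 4.078
vertex 2.894 -3.74 3.495
vertex 3.154 -3.114 3.816
endloop
endfacet
facet normal -0.016 0.477 0.879
outer loop
vertex 3.341 -3.59 4.078
vertex 3.154 -3.114 3.816
vertex 2.066 -3.72 4.125
endloop
endfacet
facet normal 0.795 -0.019 -0.607
outer loop
vertex 3.154 -3.114 3.816
vertex 2.894 -3.74 3.495
vertex 2.814 -3.005 3.367
endloop
endfacet
facet normal -0.332 0.827 0.453
outer loop
vertex 3.154 -3.114 3.816
vertex 2.814 -3.005 3.367
vertex 2.066 -3.72 4.125
endloop
endfacet
facet normal 0.796 -0.019 -0.605
outer loop
vertex 2.814 -3.005 3.367
vertex 2.894 -3.74 3.495
vertex 2.521 -3.327 2.992
endloop
endfacet
facet normal -0.713 0.700 -0.044
outer loop
vertex 2.814 -3.005 3.367
vertex 2.521 -3.327 2.992
vertex 2.066 -3.72 4.125
endloop
endfacet
facet normal 0.795 -0.020 -0.606
outer loop
vertex 2.521 -3.327 2.992
vertex 2.894 -3.74 3.495
vertex 2.446 -3.89 2.912
endloop
endfacet
facet normal -0.933 0.169 -0.316
outer loop
vertex 2.521 -3.327 2.992
vertex 2.446 -3.89 2.912
vertex 2.066 -3.72 4.125
endloop
endfacet
facet normal 0.795 -0.020 -0.606
outer loop
vertex 2.446 -3.89 2.912
vertex 2.894 -3.74 3.495
vertex 2.634 -4.366 3.174
endloop
endfacet
facet normal -0.866 -0.456 -0.207
outer loop
vertex 2.446 -3.89 2.912
vertex 2.634 -4.366 3.174
vertex 2.066 -3.72 4.125
endloop
endfacet
facet normal 0.796 -0.020 -0.606
outer loop
vertex 2.634 -4.366 3.174
vertex 2.894 -3.74 3.495
vertex 2.973 -4.475 3.623
endloop
endfacet
facet normal -0.550 -0.806 0.219
outer loop
vertex 2.634 -4.366 3.174
vertex 2.973 -4.475 3.623
vertex 2.066 -3.72 4.125
endloop
endfacet
facet normal 0.796 -0.020 -0.605
outer loop
vertex 2.973 -4.475 3.623
vertex 2.894 -3.74 3.495
vertex 3.266 -4.153 3.998
endloop
endfacet
facet normal -0.169 -0.679 0.715
outer loop
vertex 2.973 -4.475 3.623
vertex 3.266 -4.153 3.998
vertex 2.066 -3.72 4.125
endloop
endfacet
facet normal 0.796 -0.020 -0.605
outer loop
vertex 3.266 -4.153 3.998
vertex 2.894 -3.74 3.495
vertex 3.341 -3.59 4.078
endloop
endfacet
facet normal 0.051 -0.147 0.988
outer loop
vertex 3.266 -4.153 3.998
vertex 3.341 -3.59 4.078
vertex 2.066 -3.72 4.125
endloop
endfacet

endsolid


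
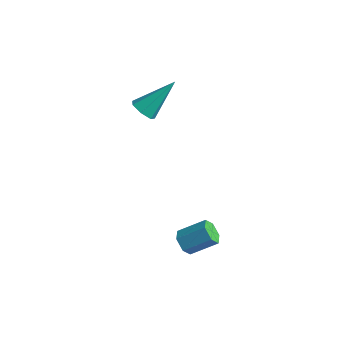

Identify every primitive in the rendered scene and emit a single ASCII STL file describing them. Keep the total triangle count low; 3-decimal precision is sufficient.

solid 
facet normal -0.634 -0.556 -0.537
outer loop
vertex 3.688 -2.036 -4.373
vertex 3.238 -1.898 -3.985
vertex 3.34 -1.545 -4.471
endloop
endfacet
facet normal 0.521 0.204 -0.829
outer loop
vertex 3.688 -2.036 -4.373
vertex 3.34 -1.545 -4.471
vertex 4.551 -1.28 -3.644
endloop
endfacet
facet normal 0.521 0.204 -0.829
outer loop
vertex 4.551 -1.28 -3.644
vertex 3.34 -1.545 -4.471
vertex 4.203 -0.788 -3.742
endloop
endfacet
facet normal 0.635 0.556 0.536
outer loop
vertex 4.551 -1.28 -3.644
vertex 4.203 -0.788 -3.742
vertex 4.102 -1.142 -3.255
endloop
endfacet
facet normal -0.634 -0.556 -0.537
outer loop
vertex 3.34 -1.545 -4.471
vertex 3.238 -1.898 -3.985
vertex 2.89 -1.407 -4.083
endloop
endfacet
facet normal -0.233 0.799 -0.554
outer loop
vertex 3.34 -1.545 -4.471
vertex 2.89 -1.407 -4.083
vertex 4.203 -0.788 -3.742
endloop
endfacet
facet normal -0.233 0.800 -0.553
outer loop
vertex 4.203 -0.788 -3.742
vertex 2.89 -1.407 -4.083
vertex 3.754 -0.65 -3.353
endloop
endfacet
facet normal 0.635 0.556 0.536
outer loop
vertex 4.203 -0.788 -3.742
vertex 3.754 -0.65 -3.353
vertex 4.102 -1.142 -3.255
endloop
endfacet
facet normal -0.635 -0.557 -0.535
outer loop
vertex 2.89 -1.407 -4.083
vertex 3.238 -1.898 -3.985
vertex 2.789 -1.76 -3.596
endloop
endfacet
facet normal -0.755 0.596 0.275
outer loop
vertex 2.89 -1.407 -4.083
vertex 2.789 -1.76 -3.596
vertex 3.754 -0.65 -3.353
endloop
endfacet
facet normal -0.755 0.596 0.276
outer loop
vertex 3.754 -0.65 -3.353
vertex 2.789 -1.76 -3.596
vertex 3.652 -1.004 -2.867
endloop
endfacet
facet normal 0.634 0.556 0.538
outer loop
vertex 3.754 -0.65 -3.353
vertex 3.652 -1.004 -2.867
vertex 4.102 -1.142 -3.255
endloop
endfacet
facet normal -0.635 -0.556 -0.536
outer loop
vertex 2.789 -1.76 -3.596
vertex 3.238 -1.898 -3.985
vertex 3.137 -2.252 -3.498
endloop
endfacet
facet normal -0.521 -0.204 0.829
outer loop
vertex 2.789 -1.76 -3.596
vertex 3.137 -2.252 -3.498
vertex 3.652 -1.004 -2.867
endloop
endfacet
facet normal -0.521 -0.204 0.829
outer loop
vertex 3.652 -1.004 -2.867
vertex 3.137 -2.252 -3.498
vertex 4.0 -1.495 -2.769
endloop
endfacet
facet normal 0.634 0.556 0.537
outer loop
vertex 3.652 -1.004 -2.867
vertex 4.0 -1.495 -2.769
vertex 4.102 -1.142 -3.255
endloop
endfacet
facet normal -0.635 -0.556 -0.536
outer loop
vertex 3.137 -2.252 -3.498
vertex 3.238 -1.898 -3.985
vertex 3.586 -2.39 -3.887
endloop
endfacet
facet normal 0.234 -0.799 0.553
outer loop
vertex 3.137 -2.252 -3.498
vertex 3.586 -2.39 -3.887
vertex 4.0 -1.495 -2.769
endloop
endfacet
facet normal 0.232 -0.799 0.554
outer loop
vertex 4.0 -1.495 -2.769
vertex 3.586 -2.39 -3.887
vertex 4.45 -1.633 -3.157
endloop
endfacet
facet normal 0.634 0.556 0.537
outer loop
vertex 4.0 -1.495 -2.769
vertex 4.45 -1.633 -3.157
vertex 4.102 -1.142 -3.255
endloop
endfacet
facet normal -0.634 -0.556 -0.538
outer loop
vertex 3.586 -2.39 -3.887
vertex 3.238 -1.898 -3.985
vertex 3.688 -2.036 -4.373
endloop
endfacet
facet normal 0.755 -0.596 -0.275
outer loop
vertex 3.586 -2.39 -3.887
vertex 3.688 -2.036 -4.373
vertex 4.45 -1.633 -3.157
endloop
endfacet
facet normal 0.754 -0.596 -0.275
outer loop
vertex 4.45 -1.633 -3.157
vertex 3.688 -2.036 -4.373
vertex 4.551 -1.28 -3.644
endloop
endfacet
facet normal 0.635 0.557 0.535
outer loop
vertex 4.45 -1.633 -3.157
vertex 4.551 -1.28 -3.644
vertex 4.102 -1.142 -3.255
endloop
endfacet
facet normal -0.318 -0.669 -0.672
outer loop
vertex -1.342 1.812 -1.167
vertex -1.824 1.617 -0.745
vertex -1.847 2.097 -1.212
endloop
endfacet
facet normal 0.455 0.725 -0.516
outer loop
vertex -1.342 1.812 -1.167
vertex -1.847 2.097 -1.212
vertex -1.176 2.983 0.625
endloop
endfacet
facet normal -0.318 -0.669 -0.672
outer loop
vertex -1.847 2.097 -1.212
vertex -1.824 1.617 -0.745
vertex -2.335 2.021 -0.905
endloop
endfacet
facet normal -0.333 0.891 -0.308
outer loop
vertex -1.847 2.097 -1.212
vertex -2.335 2.021 -0.905
vertex -1.176 2.983 0.625
endloop
endfacet
facet normal -0.318 -0.669 -0.672
outer loop
vertex -2.335 2.021 -0.905
vertex -1.824 1.617 -0.745
vertex -2.438 1.641 -0.478
endloop
endfacet
facet normal -0.803 0.528 0.276
outer loop
vertex -2.335 2.021 -0.905
vertex -2.438 1.641 -0.478
vertex -1.176 2.983 0.625
endloop
endfacet
facet normal -0.318 -0.669 -0.672
outer loop
vertex -2.438 1.641 -0.478
vertex -1.824 1.617 -0.745
vertex -2.08 1.243 -0.251
endloop
endfacet
facet normal -0.601 -0.088 0.794
outer loop
vertex -2.438 1.641 -0.478
vertex -2.08 1.243 -0.251
vertex -1.176 2.983 0.625
endloop
endfacet
facet normal -0.318 -0.669 -0.671
outer loop
vertex -2.08 1.243 -0.251
vertex -1.824 1.617 -0.745
vertex -1.529 1.127 -0.396
endloop
endfacet
facet normal 0.122 -0.496 0.860
outer loop
vertex -2.08 1.243 -0.251
vertex -1.529 1.127 -0.396
vertex -1.176 2.983 0.625
endloop
endfacet
facet normal -0.318 -0.670 -0.671
outer loop
vertex -1.529 1.127 -0.396
vertex -1.824 1.617 -0.745
vertex -1.201 1.38 -0.804
endloop
endfacet
facet normal 0.821 -0.387 0.420
outer loop
vertex -1.529 1.127 -0.396
vertex -1.201 1.38 -0.804
vertex -1.176 2.983 0.625
endloop
endfacet
facet normal -0.318 -0.669 -0.672
outer loop
vertex -1.201 1.38 -0.804
vertex -1.824 1.617 -0.745
vertex -1.342 1.812 -1.167
endloop
endfacet
facet normal 0.969 0.155 -0.191
outer loop
vertex -1.201 1.38 -0.804
vertex -1.342 1.812 -1.167
vertex -1.176 2.983 0.625
endloop
endfacet

endsolid


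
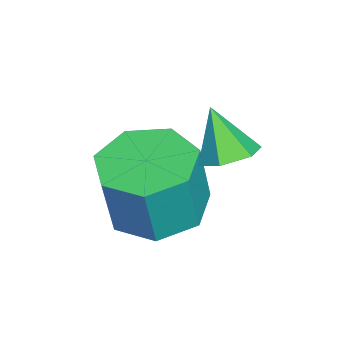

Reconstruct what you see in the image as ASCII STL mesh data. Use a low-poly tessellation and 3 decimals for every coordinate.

solid 
facet normal -0.199 0.089 -0.976
outer loop
vertex -0.62 -4.599 -1.046
vertex -1.392 -3.907 -0.825
vertex -0.367 -3.715 -1.017
endloop
endfacet
facet normal 0.941 -0.262 -0.216
outer loop
vertex -0.62 -4.599 -1.046
vertex -0.367 -3.715 -1.017
vertex -0.296 -4.745 0.544
endloop
endfacet
facet normal 0.941 -0.262 -0.216
outer loop
vertex -0.296 -4.745 0.544
vertex -0.367 -3.715 -1.017
vertex -0.043 -3.861 0.574
endloop
endfacet
facet normal 0.199 -0.090 0.976
outer loop
vertex -0.296 -4.745 0.544
vertex -0.043 -3.861 0.574
vertex -1.068 -4.053 0.765
endloop
endfacet
facet normal -0.200 0.090 -0.976
outer loop
vertex -0.367 -3.715 -1.017
vertex -1.392 -3.907 -0.825
vertex -0.886 -2.976 -0.843
endloop
endfacet
facet normal 0.801 0.588 -0.109
outer loop
vertex -0.367 -3.715 -1.017
vertex -0.886 -2.976 -0.843
vertex -0.043 -3.861 0.574
endloop
endfacet
facet normal 0.801 0.588 -0.109
outer loop
vertex -0.043 -3.861 0.574
vertex -0.886 -2.976 -0.843
vertex -0.562 -3.122 0.748
endloop
endfacet
facet normal 0.199 -0.090 0.976
outer loop
vertex -0.043 -3.861 0.574
vertex -0.562 -3.122 0.748
vertex -1.068 -4.053 0.765
endloop
endfacet
facet normal -0.199 0.089 -0.976
outer loop
vertex -0.886 -2.976 -0.843
vertex -1.392 -3.907 -0.825
vertex -1.786 -2.937 -0.656
endloop
endfacet
facet normal 0.060 0.995 0.079
outer loop
vertex -0.886 -2.976 -0.843
vertex -1.786 -2.937 -0.656
vertex -0.562 -3.122 0.748
endloop
endfacet
facet normal 0.059 0.995 0.080
outer loop
vertex -0.562 -3.122 0.748
vertex -1.786 -2.937 -0.656
vertex -1.462 -3.084 0.935
endloop
endfacet
facet normal 0.199 -0.090 0.976
outer loop
vertex -0.562 -3.122 0.748
vertex -1.462 -3.084 0.935
vertex -1.068 -4.053 0.765
endloop
endfacet
facet normal -0.198 0.090 -0.976
outer loop
vertex -1.786 -2.937 -0.656
vertex -1.392 -3.907 -0.825
vertex -2.389 -3.629 -0.597
endloop
endfacet
facet normal -0.728 0.653 0.209
outer loop
vertex -1.786 -2.937 -0.656
vertex -2.389 -3.629 -0.597
vertex -1.462 -3.084 0.935
endloop
endfacet
facet normal -0.728 0.653 0.208
outer loop
vertex -1.462 -3.084 0.935
vertex -2.389 -3.629 -0.597
vertex -2.065 -3.775 0.994
endloop
endfacet
facet normal 0.199 -0.090 0.976
outer loop
vertex -1.462 -3.084 0.935
vertex -2.065 -3.775 0.994
vertex -1.068 -4.053 0.765
endloop
endfacet
facet normal -0.198 0.090 -0.976
outer loop
vertex -2.389 -3.629 -0.597
vertex -1.392 -3.907 -0.825
vertex -2.242 -4.53 -0.71
endloop
endfacet
facet normal -0.967 -0.180 0.180
outer loop
vertex -2.389 -3.629 -0.597
vertex -2.242 -4.53 -0.71
vertex -2.065 -3.775 0.994
endloop
endfacet
facet normal -0.967 -0.180 0.180
outer loop
vertex -2.065 -3.775 0.994
vertex -2.242 -4.53 -0.71
vertex -1.918 -4.676 0.881
endloop
endfacet
facet normal 0.199 -0.090 0.976
outer loop
vertex -2.065 -3.775 0.994
vertex -1.918 -4.676 0.881
vertex -1.068 -4.053 0.765
endloop
endfacet
facet normal -0.198 0.090 -0.976
outer loop
vertex -2.242 -4.53 -0.71
vertex -1.392 -3.907 -0.825
vertex -1.454 -4.962 -0.91
endloop
endfacet
facet normal -0.477 -0.879 0.017
outer loop
vertex -2.242 -4.53 -0.71
vertex -1.454 -4.962 -0.91
vertex -1.918 -4.676 0.881
endloop
endfacet
facet normal -0.477 -0.879 0.017
outer loop
vertex -1.918 -4.676 0.881
vertex -1.454 -4.962 -0.91
vertex -1.13 -5.108 0.681
endloop
endfacet
facet normal 0.199 -0.089 0.976
outer loop
vertex -1.918 -4.676 0.881
vertex -1.13 -5.108 0.681
vertex -1.068 -4.053 0.765
endloop
endfacet
facet normal -0.198 0.090 -0.976
outer loop
vertex -1.454 -4.962 -0.91
vertex -1.392 -3.907 -0.825
vertex -0.62 -4.599 -1.046
endloop
endfacet
facet normal 0.372 -0.914 -0.160
outer loop
vertex -1.454 -4.962 -0.91
vertex -0.62 -4.599 -1.046
vertex -1.13 -5.108 0.681
endloop
endfacet
facet normal 0.372 -0.914 -0.160
outer loop
vertex -1.13 -5.108 0.681
vertex -0.62 -4.599 -1.046
vertex -0.296 -4.745 0.544
endloop
endfacet
facet normal 0.199 -0.089 0.976
outer loop
vertex -1.13 -5.108 0.681
vertex -0.296 -4.745 0.544
vertex -1.068 -4.053 0.765
endloop
endfacet
facet normal 0.325 0.382 -0.865
outer loop
vertex -0.547 -2.534 1.301
vertex -1.152 -2.447 1.112
vertex -0.847 -1.984 1.431
endloop
endfacet
facet normal 0.614 0.152 0.775
outer loop
vertex -0.547 -2.534 1.301
vertex -0.847 -1.984 1.431
vertex -1.548 -2.913 2.168
endloop
endfacet
facet normal 0.325 0.382 -0.865
outer loop
vertex -0.847 -1.984 1.431
vertex -1.152 -2.447 1.112
vertex -1.452 -1.897 1.242
endloop
endfacet
facet normal -0.130 0.675 0.727
outer loop
vertex -0.847 -1.984 1.431
vertex -1.452 -1.897 1.242
vertex -1.548 -2.913 2.168
endloop
endfacet
facet normal 0.325 0.382 -0.865
outer loop
vertex -1.452 -1.897 1.242
vertex -1.152 -2.447 1.112
vertex -1.757 -2.36 0.923
endloop
endfacet
facet normal -0.878 0.365 0.310
outer loop
vertex -1.452 -1.897 1.242
vertex -1.757 -2.36 0.923
vertex -1.548 -2.913 2.168
endloop
endfacet
facet normal 0.325 0.382 -0.865
outer loop
vertex -1.757 -2.36 0.923
vertex -1.152 -2.447 1.112
vertex -1.457 -2.91 0.793
endloop
endfacet
facet normal -0.882 -0.467 -0.059
outer loop
vertex -1.757 -2.36 0.923
vertex -1.457 -2.91 0.793
vertex -1.548 -2.913 2.168
endloop
endfacet
facet normal 0.325 0.382 -0.865
outer loop
vertex -1.457 -2.91 0.793
vertex -1.152 -2.447 1.112
vertex -0.851 -2.997 0.982
endloop
endfacet
facet normal -0.139 -0.990 -0.011
outer loop
vertex -1.457 -2.91 0.793
vertex -0.851 -2.997 0.982
vertex -1.548 -2.913 2.168
endloop
endfacet
facet normal 0.325 0.382 -0.865
outer loop
vertex -0.851 -2.997 0.982
vertex -1.152 -2.447 1.112
vertex -0.547 -2.534 1.301
endloop
endfacet
facet normal 0.610 -0.680 0.407
outer loop
vertex -0.851 -2.997 0.982
vertex -0.547 -2.534 1.301
vertex -1.548 -2.913 2.168
endloop
endfacet

endsolid


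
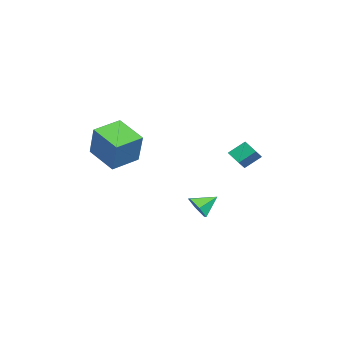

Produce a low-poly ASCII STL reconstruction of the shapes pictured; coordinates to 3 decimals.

solid 
facet normal -0.531 0.824 0.198
outer loop
vertex -4.367 -3.016 2.845
vertex -2.967 -1.917 2.027
vertex -5.327 -3.186 0.974
endloop
endfacet
facet normal -0.714 -0.561 0.418
outer loop
vertex -4.413 -4.603 0.633
vertex -4.367 -3.016 2.845
vertex -5.327 -3.186 0.974
endloop
endfacet
facet normal -0.531 0.824 0.197
outer loop
vertex -5.327 -3.186 0.974
vertex -2.967 -1.917 2.027
vertex -3.926 -2.087 0.155
endloop
endfacet
facet normal -0.455 -0.080 -0.887
outer loop
vertex -3.926 -2.087 0.155
vertex -4.413 -4.603 0.633
vertex -5.327 -3.186 0.974
endloop
endfacet
facet normal 0.455 0.080 0.887
outer loop
vertex -4.367 -3.016 2.845
vertex -2.053 -3.334 1.686
vertex -2.967 -1.917 2.027
endloop
endfacet
facet normal -0.715 -0.561 0.417
outer loop
vertex -3.454 -4.433 2.505
vertex -4.367 -3.016 2.845
vertex -4.413 -4.603 0.633
endloop
endfacet
facet normal 0.455 0.081 0.887
outer loop
vertex -3.454 -4.433 2.505
vertex -2.053 -3.334 1.686
vertex -4.367 -3.016 2.845
endloop
endfacet
facet normal 0.715 0.561 -0.417
outer loop
vertex -2.967 -1.917 2.027
vertex -2.053 -3.334 1.686
vertex -3.926 -2.087 0.155
endloop
endfacet
facet normal -0.455 -0.080 -0.887
outer loop
vertex -3.013 -3.504 -0.185
vertex -4.413 -4.603 0.633
vertex -3.926 -2.087 0.155
endloop
endfacet
facet normal 0.715 0.561 -0.418
outer loop
vertex -3.926 -2.087 0.155
vertex -2.053 -3.334 1.686
vertex -3.013 -3.504 -0.185
endloop
endfacet
facet normal 0.531 -0.824 -0.197
outer loop
vertex -3.013 -3.504 -0.185
vertex -3.454 -4.433 2.505
vertex -4.413 -4.603 0.633
endloop
endfacet
facet normal 0.531 -0.824 -0.198
outer loop
vertex -2.053 -3.334 1.686
vertex -3.454 -4.433 2.505
vertex -3.013 -3.504 -0.185
endloop
endfacet
facet normal 0.209 -0.837 -0.505
outer loop
vertex 2.072 0.854 -1.747
vertex 1.509 0.456 -1.321
vertex 1.308 0.824 -2.014
endloop
endfacet
facet normal 0.119 0.889 -0.441
outer loop
vertex 2.072 0.854 -1.747
vertex 1.308 0.824 -2.014
vertex 1.251 1.484 -0.699
endloop
endfacet
facet normal 0.211 -0.837 -0.505
outer loop
vertex 1.308 0.824 -2.014
vertex 1.509 0.456 -1.321
vertex 0.745 0.425 -1.588
endloop
endfacet
facet normal -0.702 0.624 -0.344
outer loop
vertex 1.308 0.824 -2.014
vertex 0.745 0.425 -1.588
vertex 1.251 1.484 -0.699
endloop
endfacet
facet normal 0.211 -0.836 -0.506
outer loop
vertex 0.745 0.425 -1.588
vertex 1.509 0.456 -1.321
vertex 0.947 0.057 -0.896
endloop
endfacet
facet normal -0.925 0.149 0.349
outer loop
vertex 0.745 0.425 -1.588
vertex 0.947 0.057 -0.896
vertex 1.251 1.484 -0.699
endloop
endfacet
facet normal 0.210 -0.836 -0.507
outer loop
vertex 0.947 0.057 -0.896
vertex 1.509 0.456 -1.321
vertex 1.711 0.087 -0.629
endloop
endfacet
facet normal -0.327 -0.060 0.943
outer loop
vertex 0.947 0.057 -0.896
vertex 1.711 0.087 -0.629
vertex 1.251 1.484 -0.699
endloop
endfacet
facet normal 0.210 -0.836 -0.507
outer loop
vertex 1.711 0.087 -0.629
vertex 1.509 0.456 -1.321
vertex 2.273 0.486 -1.054
endloop
endfacet
facet normal 0.494 0.205 0.845
outer loop
vertex 1.711 0.087 -0.629
vertex 2.273 0.486 -1.054
vertex 1.251 1.484 -0.699
endloop
endfacet
facet normal 0.209 -0.837 -0.505
outer loop
vertex 2.273 0.486 -1.054
vertex 1.509 0.456 -1.321
vertex 2.072 0.854 -1.747
endloop
endfacet
facet normal 0.717 0.680 0.153
outer loop
vertex 2.273 0.486 -1.054
vertex 2.072 0.854 -1.747
vertex 1.251 1.484 -0.699
endloop
endfacet
facet normal -0.717 -0.493 0.493
outer loop
vertex -0.633 3.096 2.383
vertex -1.328 3.488 1.764
vertex -0.506 2.208 1.679
endloop
endfacet
facet normal 0.688 -0.388 0.613
outer loop
vertex 0.168 2.672 1.216
vertex -0.633 3.096 2.383
vertex -0.506 2.208 1.679
endloop
endfacet
facet normal -0.717 -0.493 0.492
outer loop
vertex -0.506 2.208 1.679
vertex -1.328 3.488 1.764
vertex -1.201 2.601 1.06
endloop
endfacet
facet normal 0.111 -0.778 -0.618
outer loop
vertex -1.201 2.601 1.06
vertex 0.168 2.672 1.216
vertex -0.506 2.208 1.679
endloop
endfacet
facet normal -0.111 0.778 0.618
outer loop
vertex -0.633 3.096 2.383
vertex -0.654 3.952 1.301
vertex -1.328 3.488 1.764
endloop
endfacet
facet normal 0.688 -0.388 0.613
outer loop
vertex 0.041 3.559 1.92
vertex -0.633 3.096 2.383
vertex 0.168 2.672 1.216
endloop
endfacet
facet normal -0.110 0.778 0.618
outer loop
vertex 0.041 3.559 1.92
vertex -0.654 3.952 1.301
vertex -0.633 3.096 2.383
endloop
endfacet
facet normal -0.688 0.388 -0.613
outer loop
vertex -1.328 3.488 1.764
vertex -0.654 3.952 1.301
vertex -1.201 2.601 1.06
endloop
endfacet
facet normal 0.111 -0.779 -0.618
outer loop
vertex -0.527 3.064 0.597
vertex 0.168 2.672 1.216
vertex -1.201 2.601 1.06
endloop
endfacet
facet normal -0.688 0.388 -0.613
outer loop
vertex -1.201 2.601 1.06
vertex -0.654 3.952 1.301
vertex -0.527 3.064 0.597
endloop
endfacet
facet normal 0.717 0.493 -0.492
outer loop
vertex -0.527 3.064 0.597
vertex 0.041 3.559 1.92
vertex 0.168 2.672 1.216
endloop
endfacet
facet normal 0.717 0.493 -0.492
outer loop
vertex -0.654 3.952 1.301
vertex 0.041 3.559 1.92
vertex -0.527 3.064 0.597
endloop
endfacet

endsolid


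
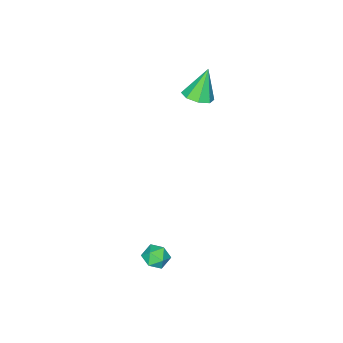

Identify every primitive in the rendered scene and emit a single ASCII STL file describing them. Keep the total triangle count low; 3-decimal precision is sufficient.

solid 
facet normal 0.401 -0.021 -0.916
outer loop
vertex -3.108 -1.875 2.677
vertex -3.574 -1.287 2.46
vertex -2.861 -1.34 2.773
endloop
endfacet
facet normal 0.594 -0.399 0.699
outer loop
vertex -3.108 -1.875 2.677
vertex -2.861 -1.34 2.773
vertex -4.246 -1.253 4.0
endloop
endfacet
facet normal 0.401 -0.020 -0.916
outer loop
vertex -2.861 -1.34 2.773
vertex -3.574 -1.287 2.46
vertex -3.031 -0.774 2.686
endloop
endfacet
facet normal 0.643 0.301 0.704
outer loop
vertex -2.861 -1.34 2.773
vertex -3.031 -0.774 2.686
vertex -4.246 -1.253 4.0
endloop
endfacet
facet normal 0.400 -0.020 -0.916
outer loop
vertex -3.031 -0.774 2.686
vertex -3.574 -1.287 2.46
vertex -3.519 -0.509 2.467
endloop
endfacet
facet normal 0.223 0.831 0.509
outer loop
vertex -3.031 -0.774 2.686
vertex -3.519 -0.509 2.467
vertex -4.246 -1.253 4.0
endloop
endfacet
facet normal 0.400 -0.020 -0.916
outer loop
vertex -3.519 -0.509 2.467
vertex -3.574 -1.287 2.46
vertex -4.039 -0.7 2.244
endloop
endfacet
facet normal -0.420 0.879 0.227
outer loop
vertex -3.519 -0.509 2.467
vertex -4.039 -0.7 2.244
vertex -4.246 -1.253 4.0
endloop
endfacet
facet normal 0.400 -0.020 -0.916
outer loop
vertex -4.039 -0.7 2.244
vertex -3.574 -1.287 2.46
vertex -4.286 -1.234 2.148
endloop
endfacet
facet normal -0.909 0.416 0.024
outer loop
vertex -4.039 -0.7 2.244
vertex -4.286 -1.234 2.148
vertex -4.246 -1.253 4.0
endloop
endfacet
facet normal 0.400 -0.021 -0.916
outer loop
vertex -4.286 -1.234 2.148
vertex -3.574 -1.287 2.46
vertex -4.116 -1.8 2.235
endloop
endfacet
facet normal -0.958 -0.285 0.018
outer loop
vertex -4.286 -1.234 2.148
vertex -4.116 -1.8 2.235
vertex -4.246 -1.253 4.0
endloop
endfacet
facet normal 0.400 -0.021 -0.916
outer loop
vertex -4.116 -1.8 2.235
vertex -3.574 -1.287 2.46
vertex -3.628 -2.065 2.454
endloop
endfacet
facet normal -0.538 -0.815 0.213
outer loop
vertex -4.116 -1.8 2.235
vertex -3.628 -2.065 2.454
vertex -4.246 -1.253 4.0
endloop
endfacet
facet normal 0.400 -0.021 -0.916
outer loop
vertex -3.628 -2.065 2.454
vertex -3.574 -1.287 2.46
vertex -3.108 -1.875 2.677
endloop
endfacet
facet normal 0.103 -0.863 0.495
outer loop
vertex -3.628 -2.065 2.454
vertex -3.108 -1.875 2.677
vertex -4.246 -1.253 4.0
endloop
endfacet
facet normal -0.042 0.989 -0.142
outer loop
vertex 2.642 2.156 -3.308
vertex 2.058 2.185 -2.933
vertex 2.675 2.256 -2.622
endloop
endfacet
facet normal 0.635 0.760 -0.141
outer loop
vertex 2.642 2.156 -3.308
vertex 2.675 2.256 -2.622
vertex 3.122 1.825 -2.932
endloop
endfacet
facet normal 0.702 0.271 -0.658
outer loop
vertex 2.642 2.156 -3.308
vertex 3.122 1.825 -2.932
vertex 2.782 1.488 -3.434
endloop
endfacet
facet normal 0.069 0.199 -0.978
outer loop
vertex 2.642 2.156 -3.308
vertex 2.782 1.488 -3.434
vertex 2.125 1.71 -3.435
endloop
endfacet
facet normal -0.392 0.642 -0.659
outer loop
vertex 2.642 2.156 -3.308
vertex 2.125 1.71 -3.435
vertex 2.058 2.185 -2.933
endloop
endfacet
facet normal 0.758 0.437 0.484
outer loop
vertex 3.122 1.825 -2.932
vertex 2.675 2.256 -2.622
vertex 2.835 1.65 -2.325
endloop
endfacet
facet normal -0.337 0.808 0.483
outer loop
vertex 2.675 2.256 -2.622
vertex 2.058 2.185 -2.933
vertex 2.178 1.872 -2.326
endloop
endfacet
facet normal -0.902 0.248 -0.355
outer loop
vertex 2.058 2.185 -2.933
vertex 2.125 1.71 -3.435
vertex 1.838 1.535 -2.828
endloop
endfacet
facet normal -0.157 -0.468 -0.870
outer loop
vertex 2.125 1.71 -3.435
vertex 2.782 1.488 -3.434
vertex 2.285 1.104 -3.138
endloop
endfacet
facet normal 0.868 -0.351 -0.352
outer loop
vertex 2.782 1.488 -3.434
vertex 3.122 1.825 -2.932
vertex 2.902 1.175 -2.827
endloop
endfacet
facet normal -0.069 -0.199 0.978
outer loop
vertex 2.318 1.204 -2.452
vertex 2.835 1.65 -2.325
vertex 2.178 1.872 -2.326
endloop
endfacet
facet normal -0.702 -0.271 0.658
outer loop
vertex 2.318 1.204 -2.452
vertex 2.178 1.872 -2.326
vertex 1.838 1.535 -2.828
endloop
endfacet
facet normal -0.635 -0.760 0.141
outer loop
vertex 2.318 1.204 -2.452
vertex 1.838 1.535 -2.828
vertex 2.285 1.104 -3.138
endloop
endfacet
facet normal 0.042 -0.989 0.142
outer loop
vertex 2.318 1.204 -2.452
vertex 2.285 1.104 -3.138
vertex 2.902 1.175 -2.827
endloop
endfacet
facet normal 0.392 -0.642 0.659
outer loop
vertex 2.318 1.204 -2.452
vertex 2.902 1.175 -2.827
vertex 2.835 1.65 -2.325
endloop
endfacet
facet normal 0.157 0.468 0.870
outer loop
vertex 2.178 1.872 -2.326
vertex 2.835 1.65 -2.325
vertex 2.675 2.256 -2.622
endloop
endfacet
facet normal -0.868 0.351 0.352
outer loop
vertex 1.838 1.535 -2.828
vertex 2.178 1.872 -2.326
vertex 2.058 2.185 -2.933
endloop
endfacet
facet normal -0.758 -0.437 -0.484
outer loop
vertex 2.285 1.104 -3.138
vertex 1.838 1.535 -2.828
vertex 2.125 1.71 -3.435
endloop
endfacet
facet normal 0.337 -0.808 -0.483
outer loop
vertex 2.902 1.175 -2.827
vertex 2.285 1.104 -3.138
vertex 2.782 1.488 -3.434
endloop
endfacet
facet normal 0.902 -0.248 0.355
outer loop
vertex 2.835 1.65 -2.325
vertex 2.902 1.175 -2.827
vertex 3.122 1.825 -2.932
endloop
endfacet

endsolid
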